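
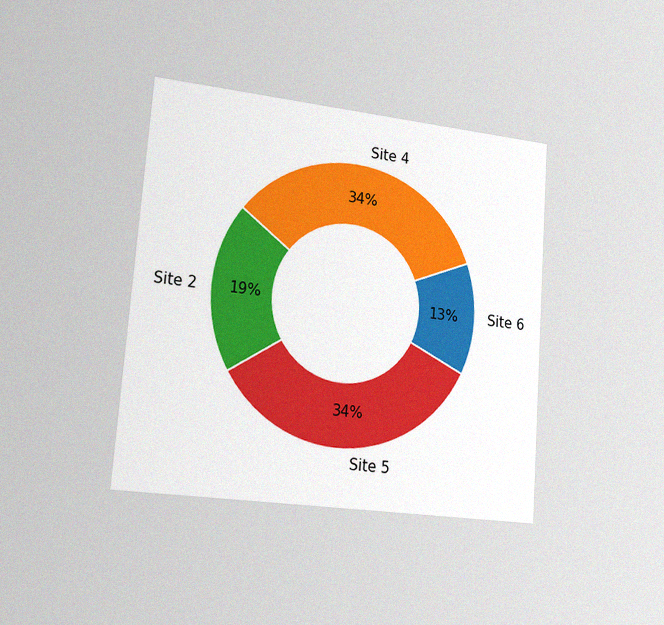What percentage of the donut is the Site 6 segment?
13%

The chart is tilted about 4° clockwise and viewed slightly from the left, with some photo noise. The Site 6 segment takes up 13% of the ring.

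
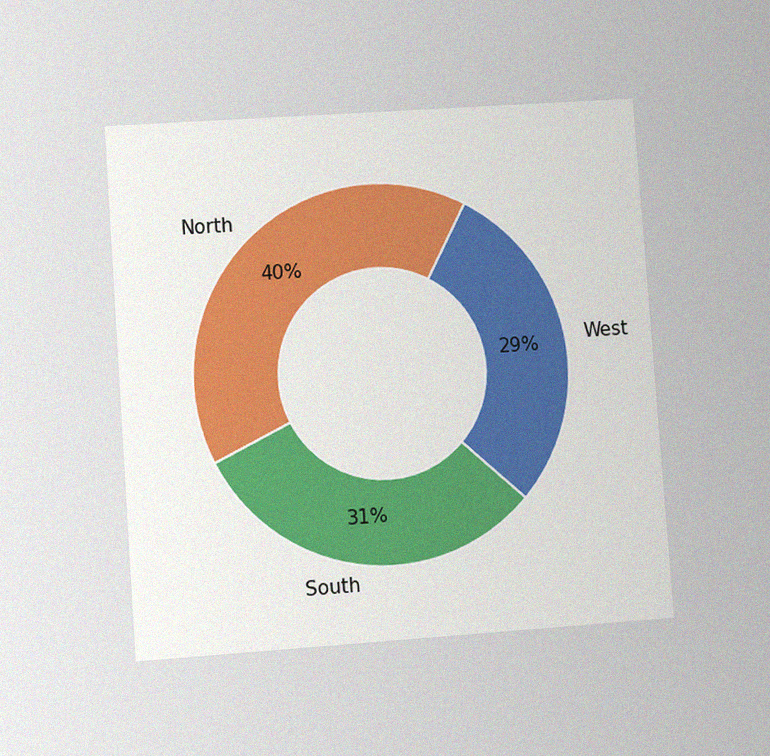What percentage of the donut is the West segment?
The chart is tilted about 4° counter-clockwise and viewed at a slight angle, with some photo noise. The West segment takes up 29% of the ring.

29%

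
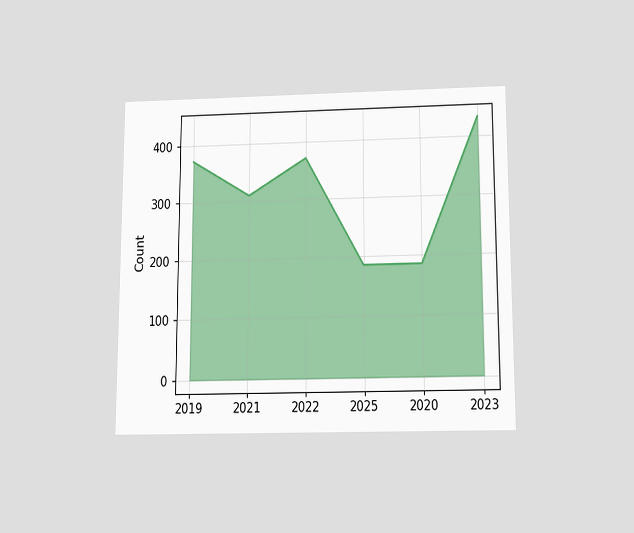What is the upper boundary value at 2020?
The chart is viewed slightly from below. At 2020 the upper boundary is at 186.

186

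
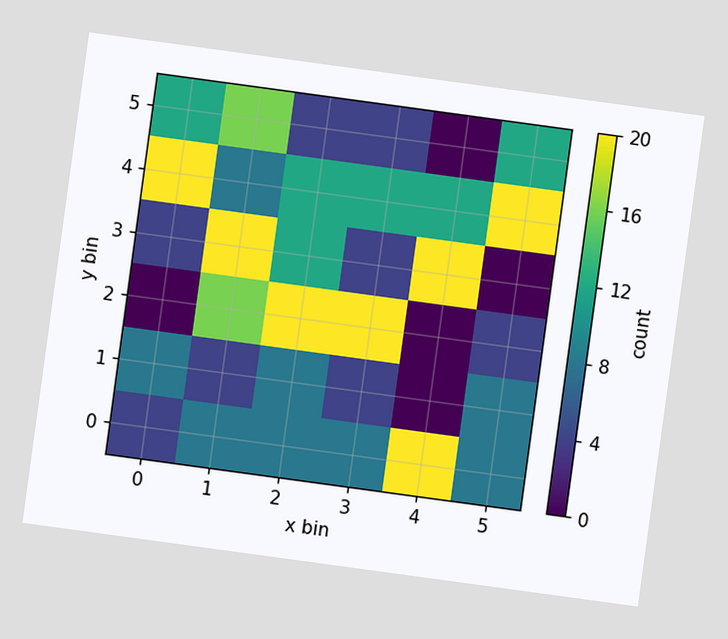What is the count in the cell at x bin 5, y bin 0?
The chart is tilted about 8° clockwise. Matching the cell (5, 0) against the colorbar gives 8.

8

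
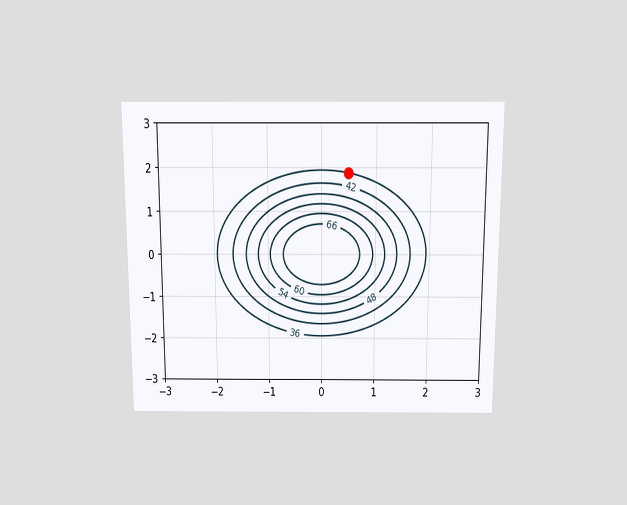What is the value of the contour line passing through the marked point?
36

The chart is viewed slightly from above. The marked point sits on the contour labelled 36.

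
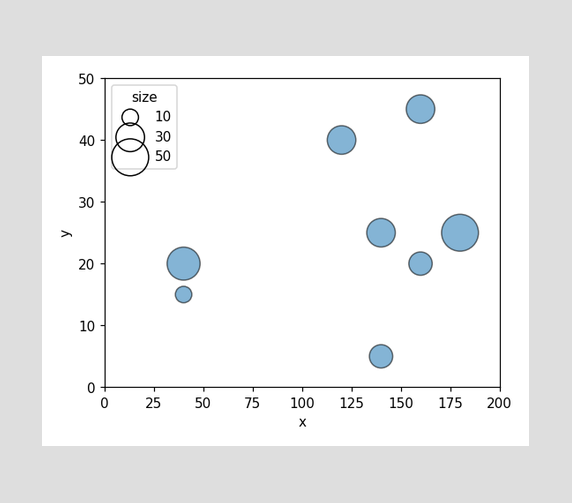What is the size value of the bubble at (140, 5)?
20

Matching the bubble at (140, 5) against the size legend gives 20.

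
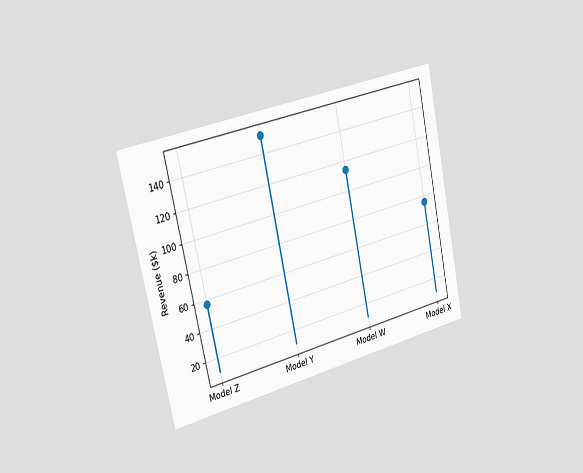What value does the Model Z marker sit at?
The chart is tilted about 12° counter-clockwise and viewed slightly from the left. The Model Z marker sits at $57k.

$57k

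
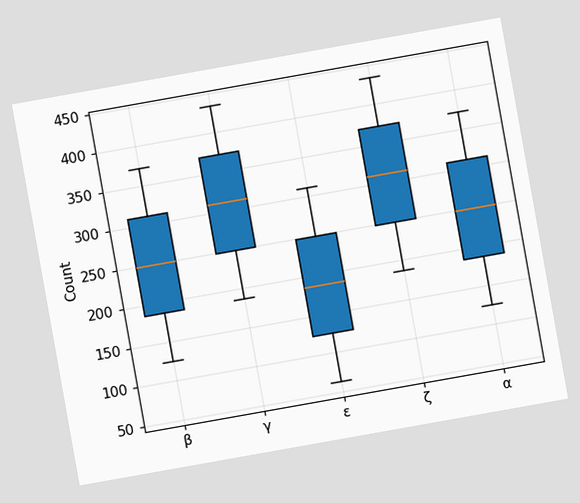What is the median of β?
248

The chart is tilted about 10° counter-clockwise. The median line in the β box sits at 248.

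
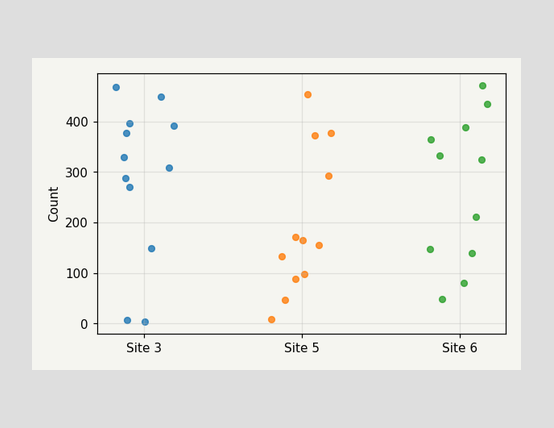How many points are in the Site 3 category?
Counting the markers in the Site 3 column gives 12.

12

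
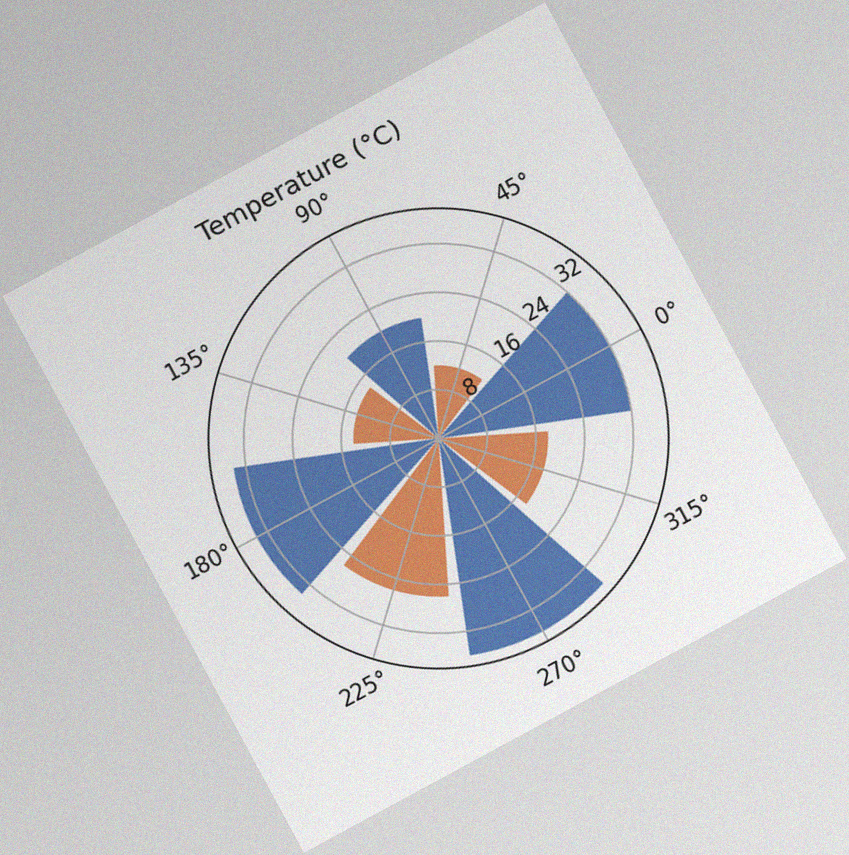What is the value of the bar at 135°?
14°C

The chart is tilted about 28° counter-clockwise, with some photo noise. The bar at 135° reaches 14°C on the radial axis.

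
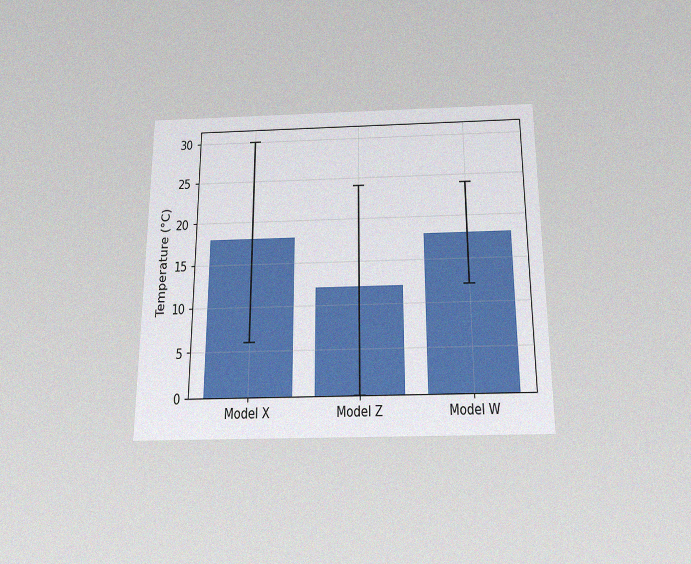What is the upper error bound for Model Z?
The chart is viewed slightly from below, with some photo noise. The Model Z bar's upper whisker reaches 24°C.

24°C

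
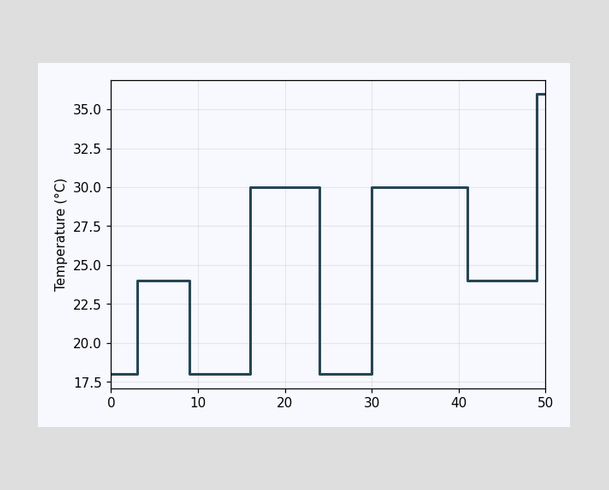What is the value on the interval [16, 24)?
On [16, 24) the step sits at 30°C.

30°C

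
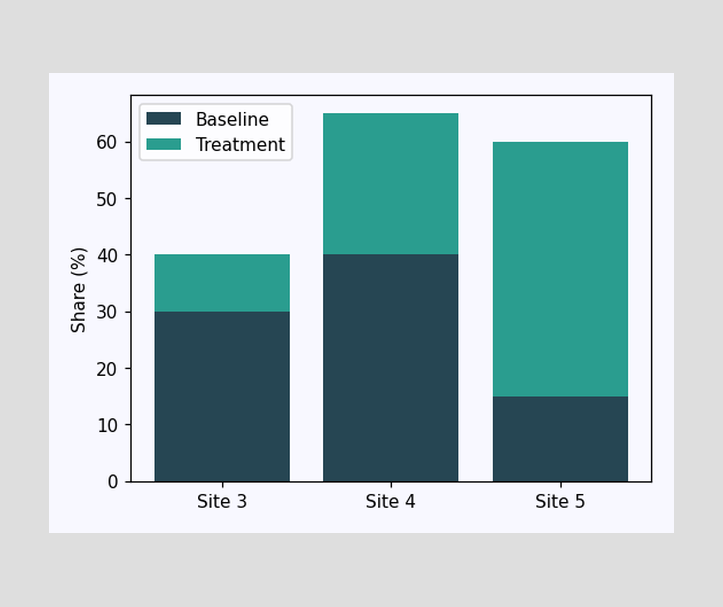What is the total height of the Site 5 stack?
60%

The Site 5 stack's top reaches 60% on the y-axis.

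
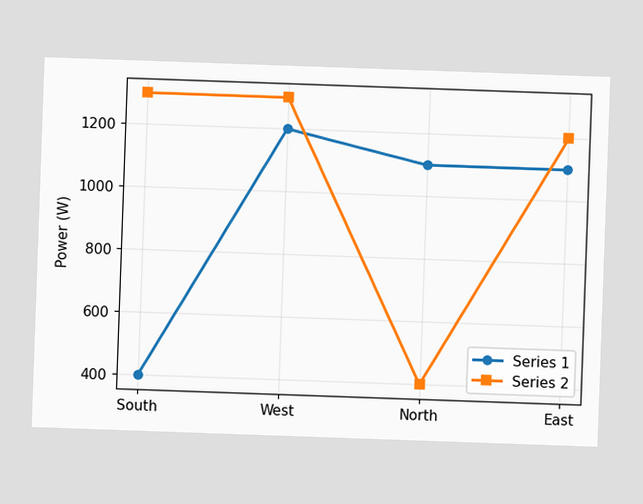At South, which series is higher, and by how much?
The chart is tilted about 2° clockwise. At South, Series 2 sits above the other line by 900W.

Series 2, by 900W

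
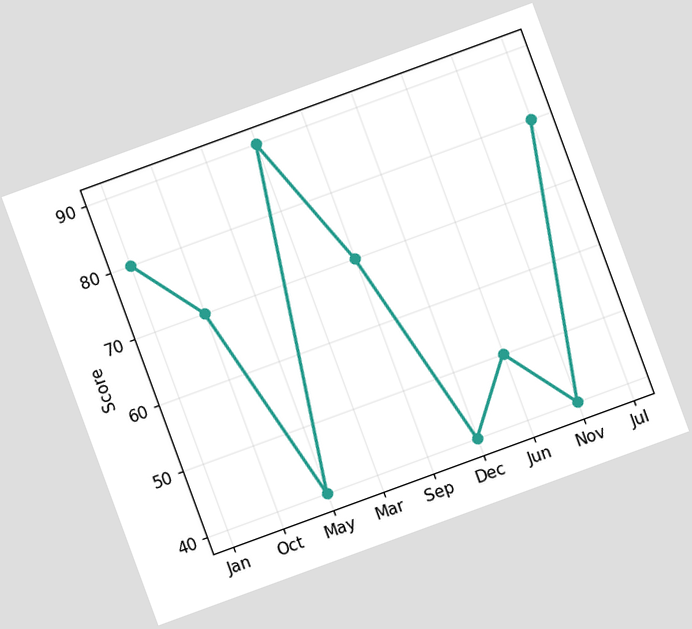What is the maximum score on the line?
The chart is tilted about 20° counter-clockwise. The highest point is at Mar, and reading across to the y-axis gives 90.

90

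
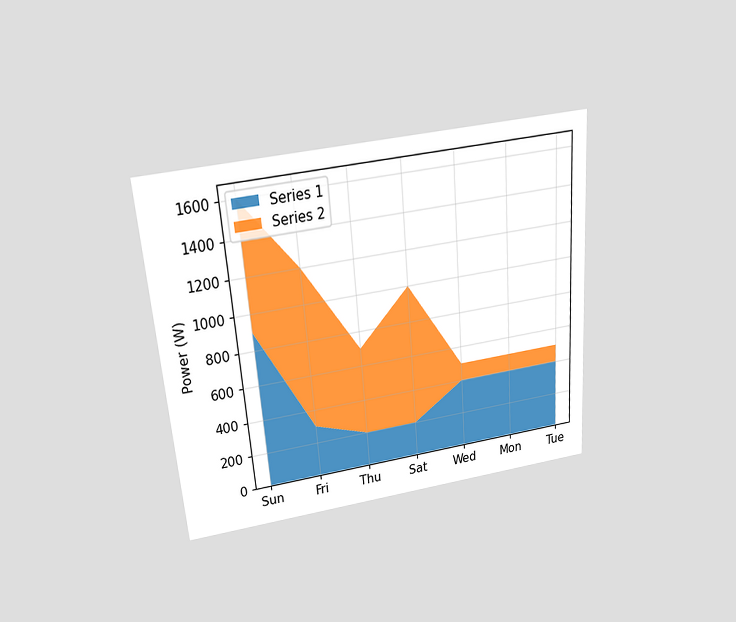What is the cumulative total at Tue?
The chart is tilted about 4° counter-clockwise and viewed slightly from above. The stacked total at Tue reaches 500W.

500W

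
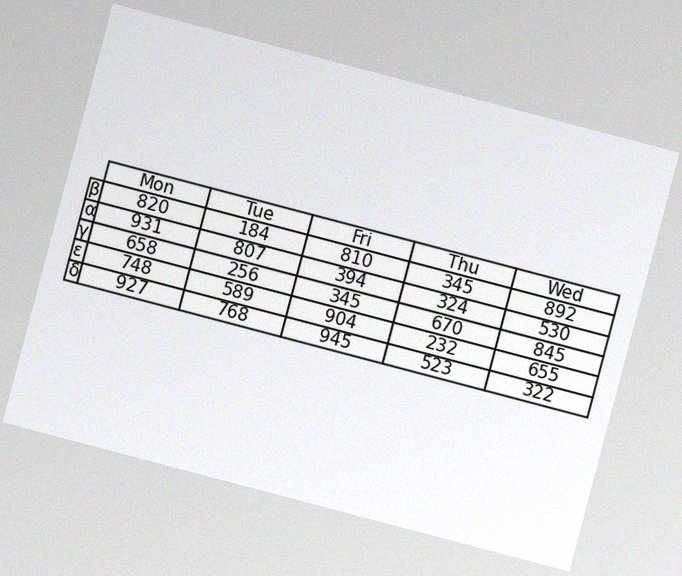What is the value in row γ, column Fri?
345

The chart is tilted about 15° clockwise, with some photo noise. The (γ, Fri) cell reads 345.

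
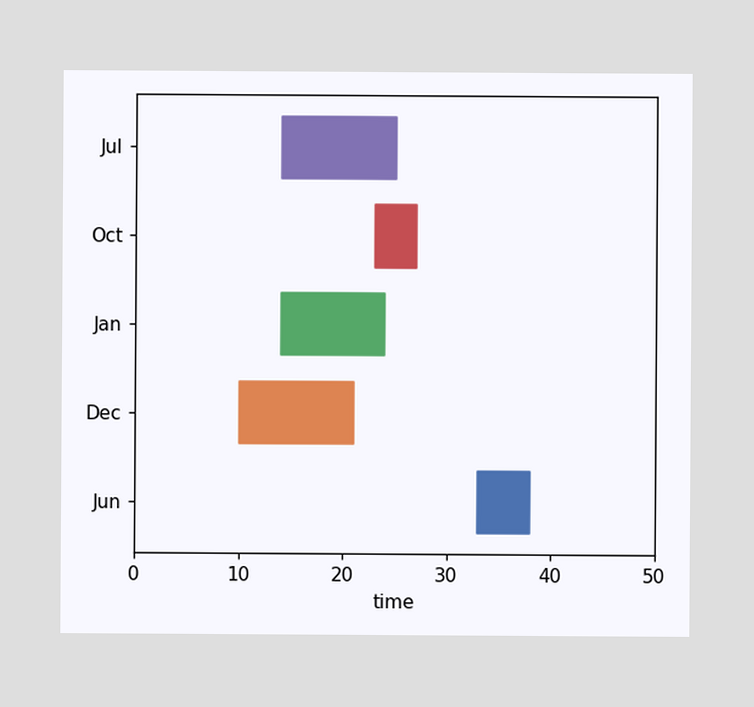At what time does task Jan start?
14

The Jan bar begins at t=14.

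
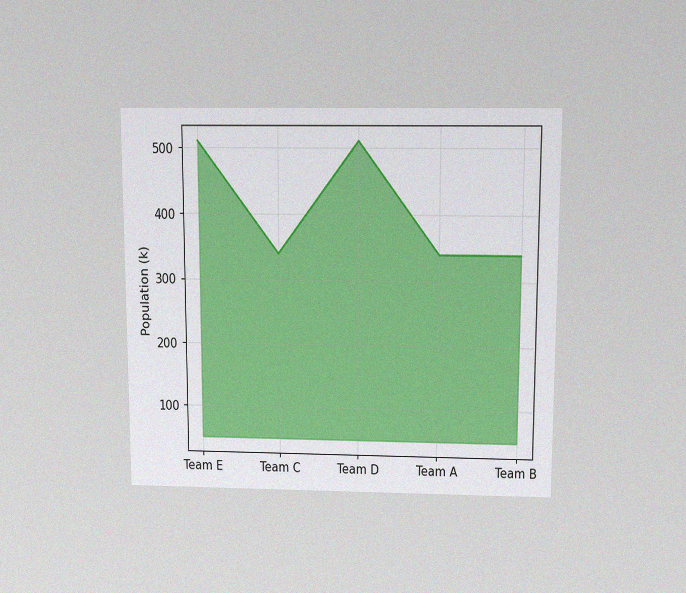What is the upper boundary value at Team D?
The chart is viewed slightly from above, with some photo noise. At Team D the upper boundary is at 510k.

510k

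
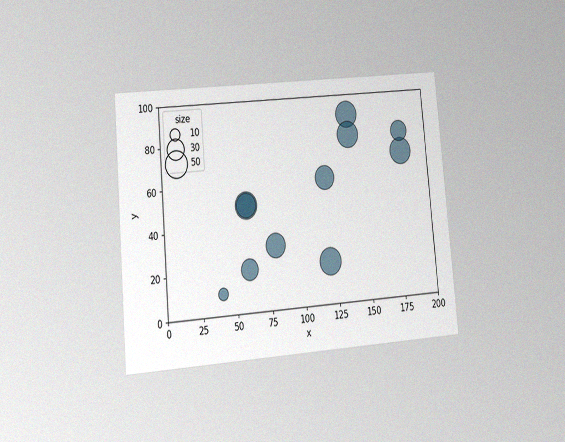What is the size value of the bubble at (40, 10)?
10

The chart is tilted about 5° counter-clockwise and viewed at a slight angle, with some photo noise. Matching the bubble at (40, 10) against the size legend gives 10.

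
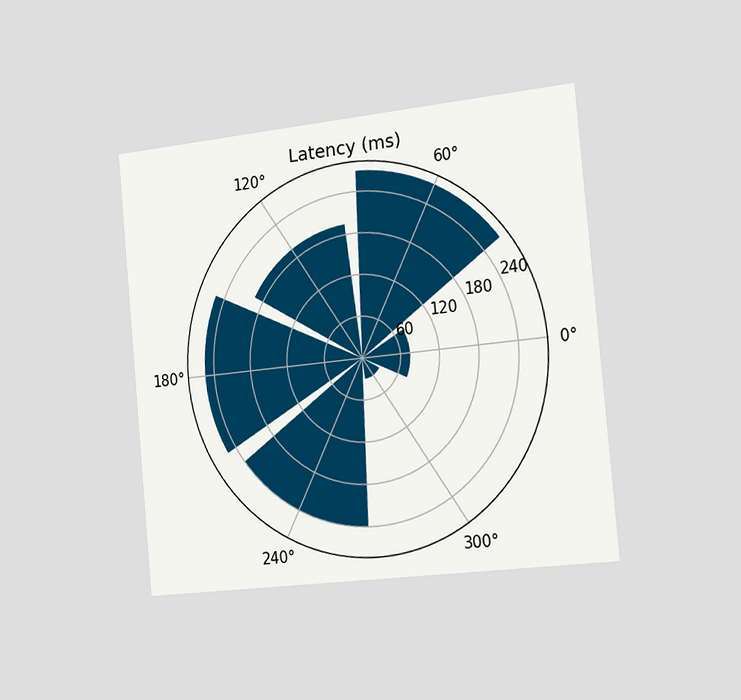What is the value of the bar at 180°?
255ms

The chart is tilted about 5° counter-clockwise and viewed slightly from the right. The bar at 180° reaches 255ms on the radial axis.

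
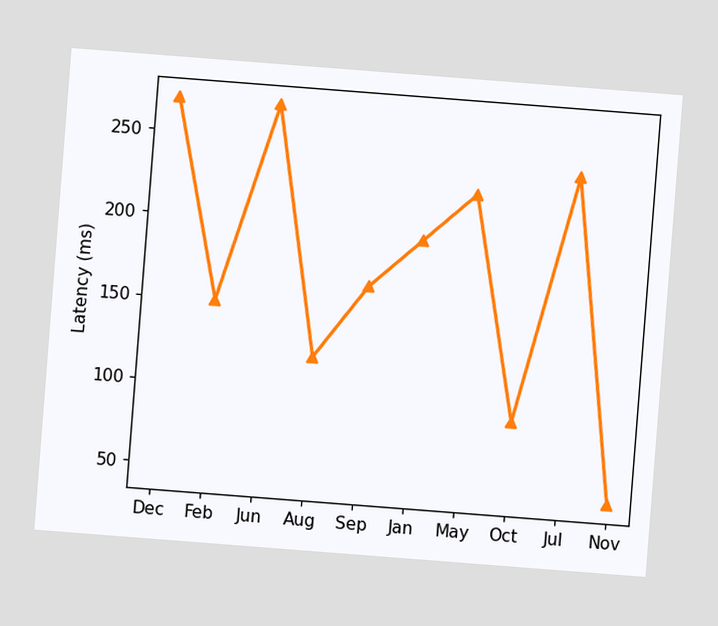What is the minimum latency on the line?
45ms

The chart is tilted about 4° clockwise. The lowest point is at Nov, and reading across to the y-axis gives 45ms.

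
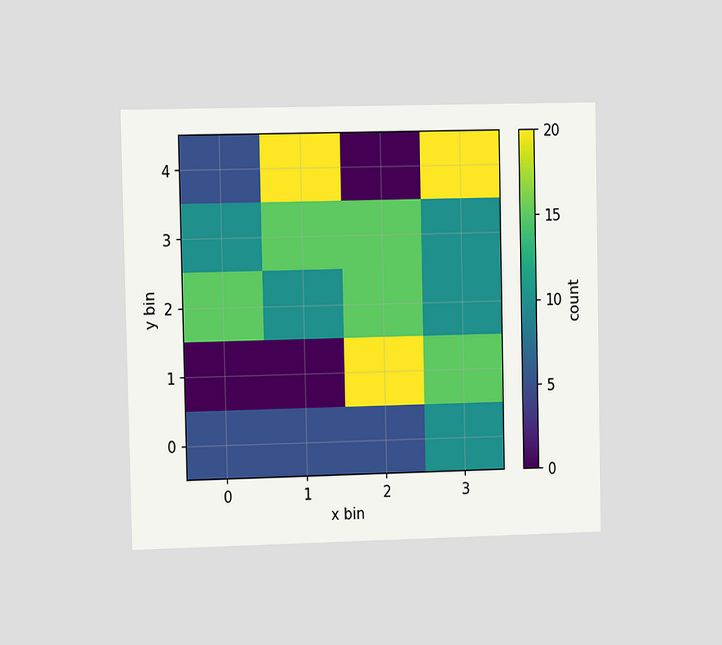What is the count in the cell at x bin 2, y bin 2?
The chart is viewed at a slight angle. Matching the cell (2, 2) against the colorbar gives 15.

15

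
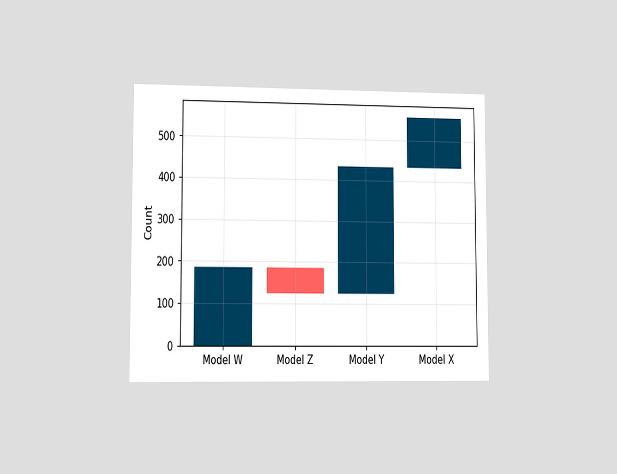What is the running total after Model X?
The chart is viewed at a slight angle. After Model X the running total reaches 558.

558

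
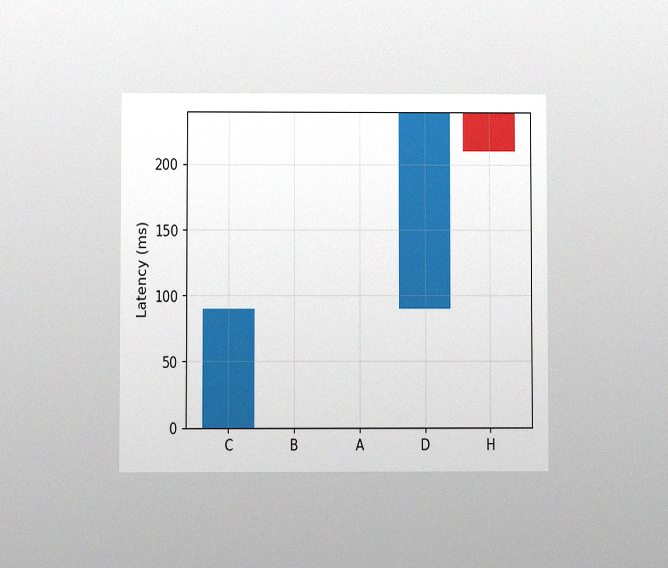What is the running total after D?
The chart is viewed at a slight angle, with some photo noise. After D the running total reaches 240ms.

240ms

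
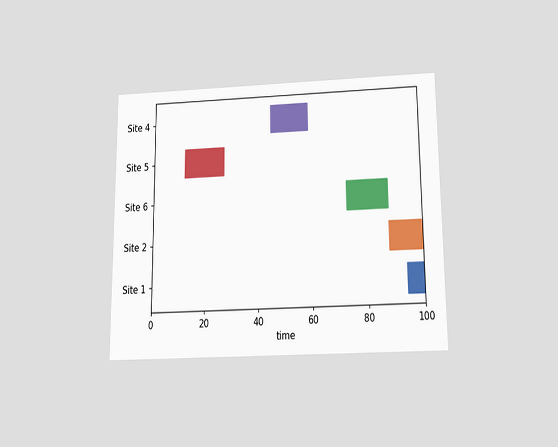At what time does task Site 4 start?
45

The chart is viewed slightly from below. The Site 4 bar begins at t=45.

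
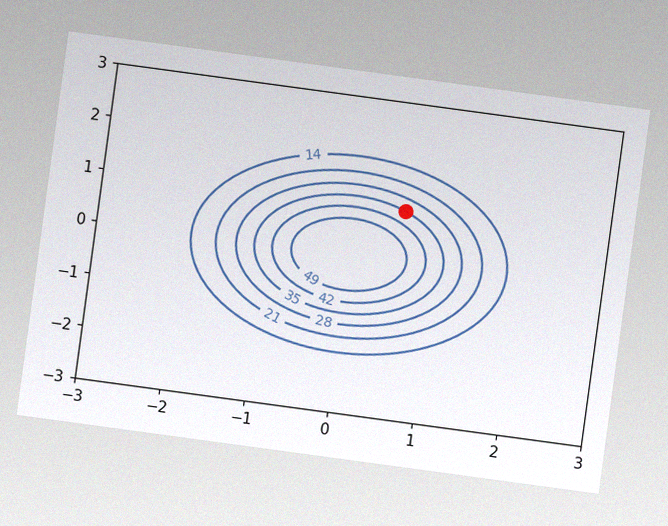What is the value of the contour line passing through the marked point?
The chart is tilted about 8° clockwise, with some photo noise. The marked point sits on the contour labelled 35.

35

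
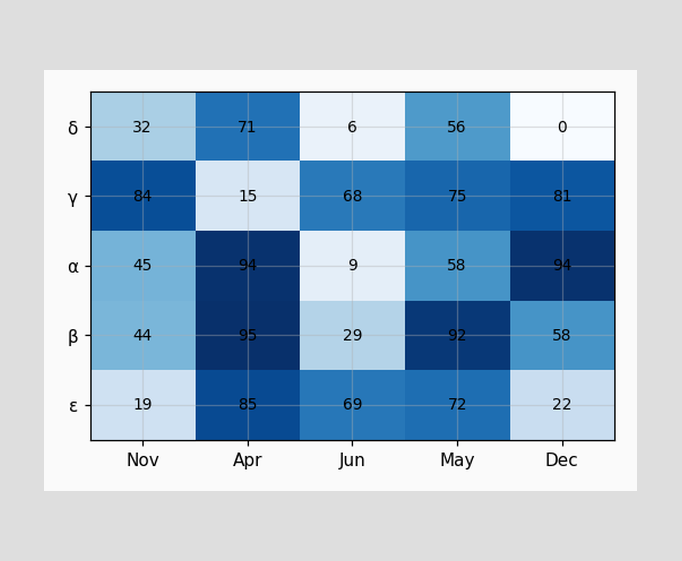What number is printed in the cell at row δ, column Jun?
The (δ, Jun) cell reads 6.

6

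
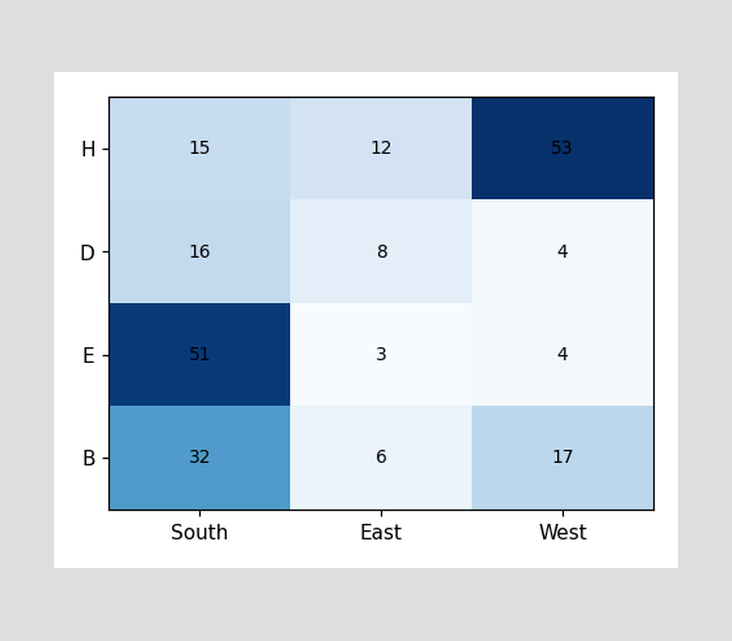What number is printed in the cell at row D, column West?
4

The (D, West) cell reads 4.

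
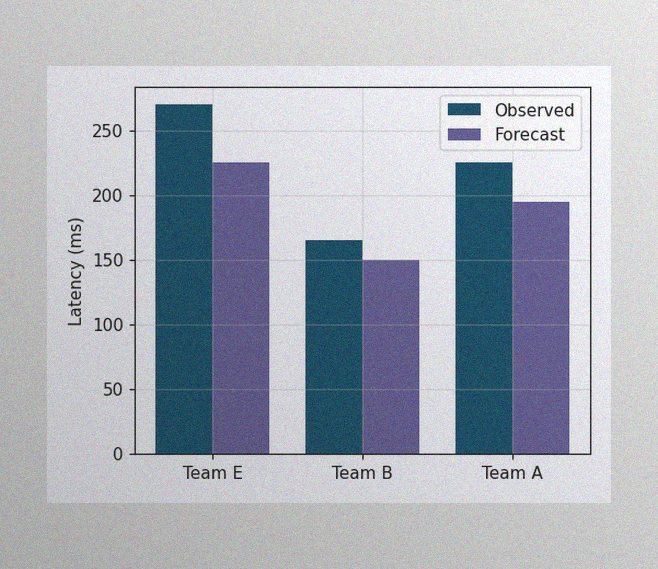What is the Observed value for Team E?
270ms

The image has some photo noise and uneven lighting. The Observed bar at Team E reaches 270ms on the y-axis.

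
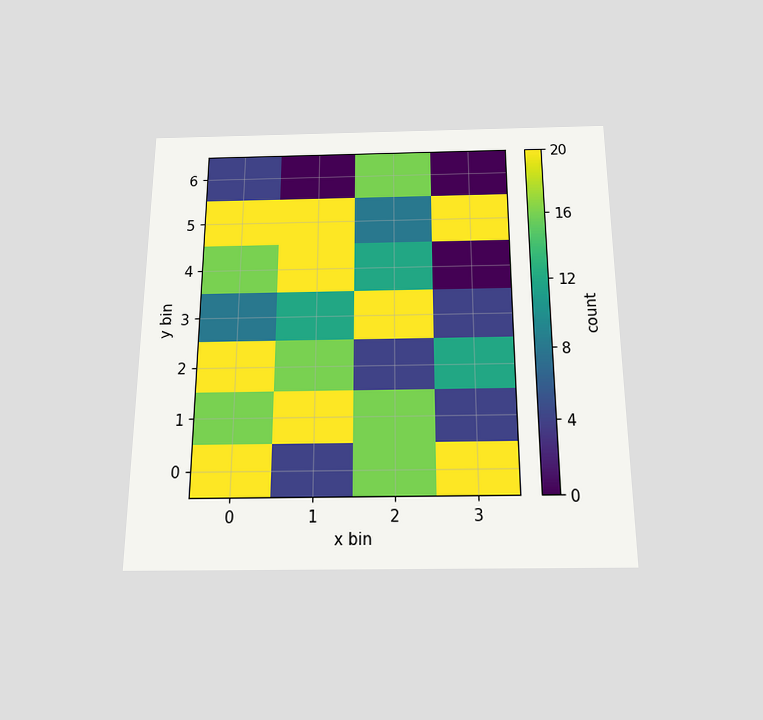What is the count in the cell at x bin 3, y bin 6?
0

The chart is viewed slightly from below. Matching the cell (3, 6) against the colorbar gives 0.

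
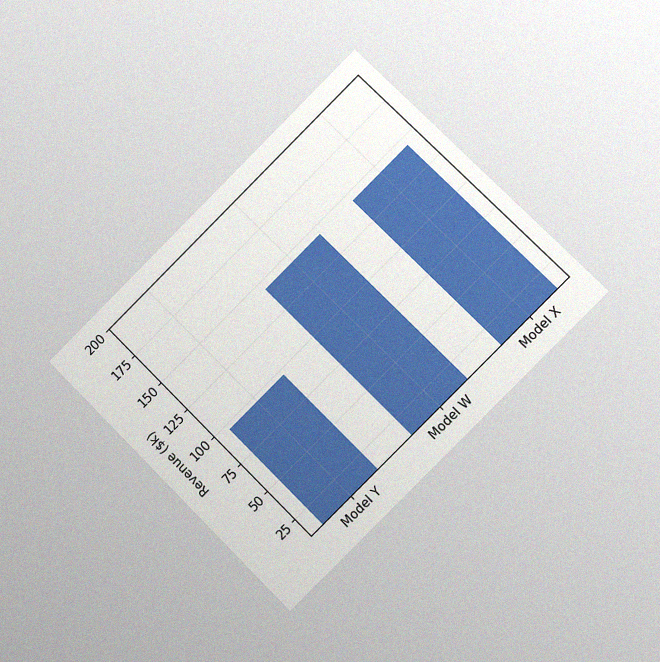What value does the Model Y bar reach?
$96k

The chart is tilted about 45° counter-clockwise and viewed slightly from the right, with some photo noise. Reading along the chart's y-axis, the Model Y bar reaches $96k.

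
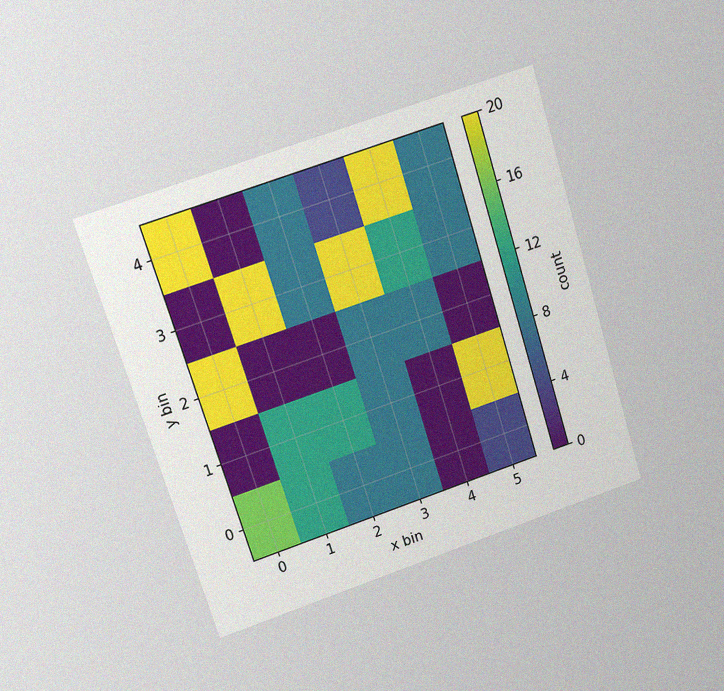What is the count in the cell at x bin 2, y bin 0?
8

The chart is tilted about 18° counter-clockwise and viewed at a slight angle, with some photo noise. Matching the cell (2, 0) against the colorbar gives 8.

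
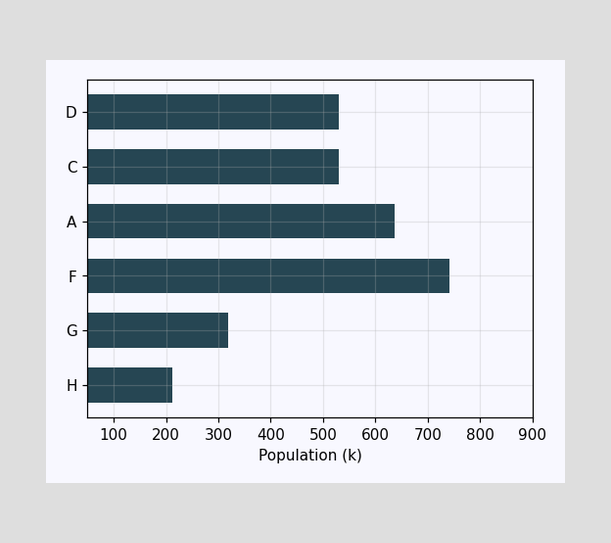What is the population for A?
636k

Reading along the chart's x-axis, the A bar reaches 636k.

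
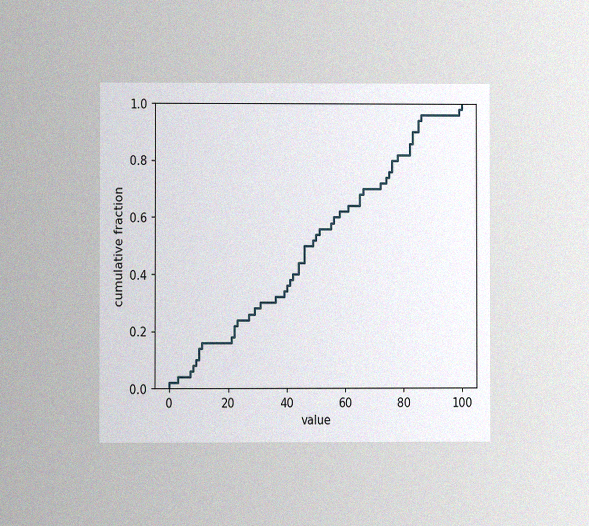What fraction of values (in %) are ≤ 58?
62%

The chart is viewed at a slight angle, with some photo noise. At x=58 the ECDF step is at 62%.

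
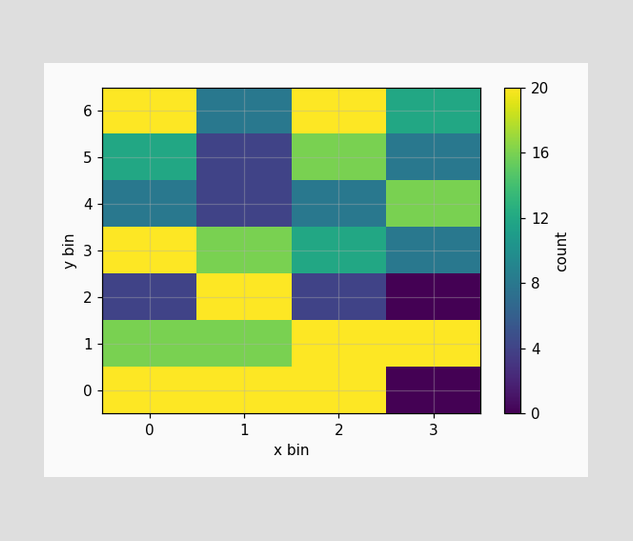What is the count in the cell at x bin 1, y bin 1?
16

Matching the cell (1, 1) against the colorbar gives 16.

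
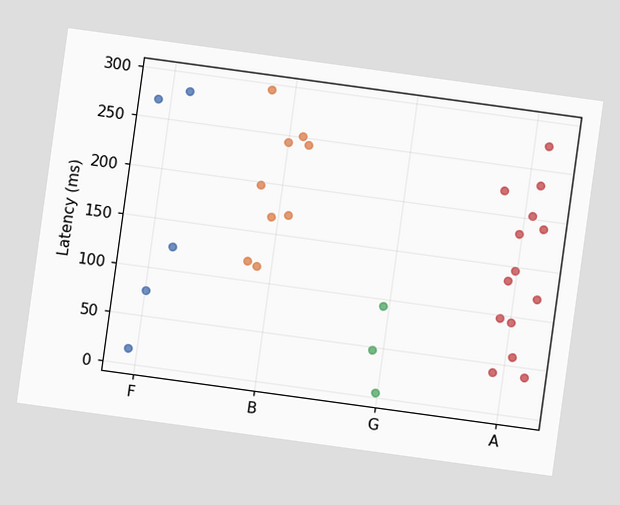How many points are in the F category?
5

The chart is tilted about 8° clockwise. Counting the markers in the F column gives 5.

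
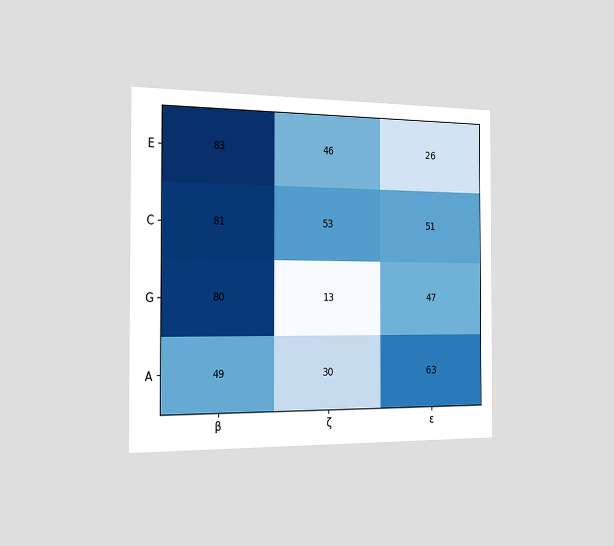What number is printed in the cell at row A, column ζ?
30

The chart is viewed slightly from the left. The (A, ζ) cell reads 30.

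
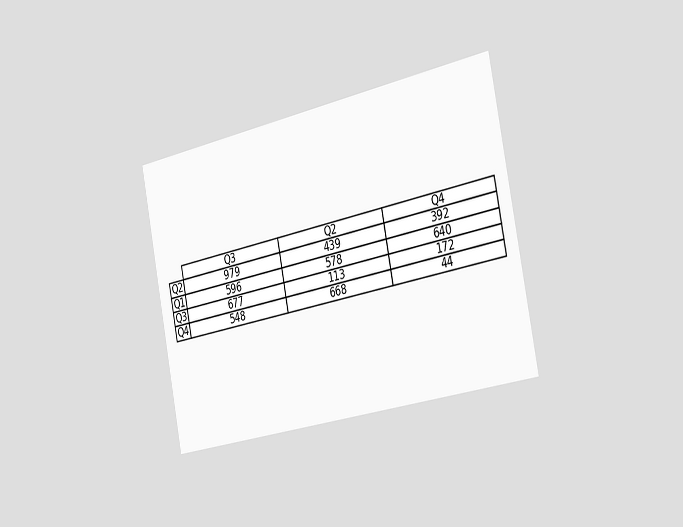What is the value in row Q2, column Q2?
The chart is tilted about 11° counter-clockwise and viewed slightly from the right. The (Q2, Q2) cell reads 439.

439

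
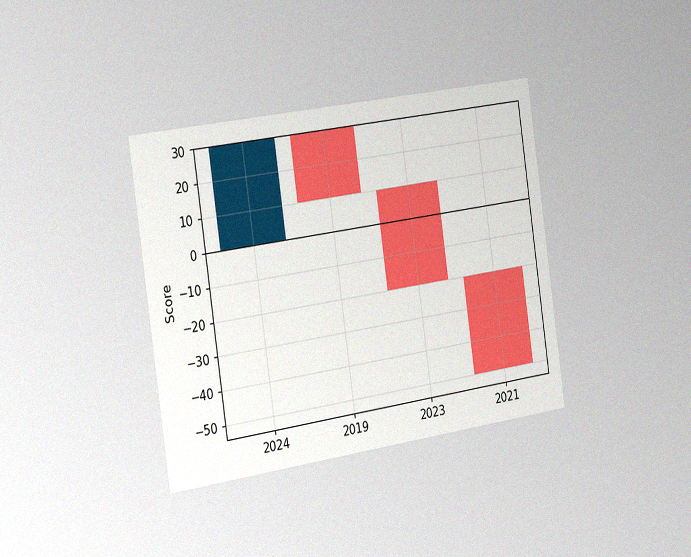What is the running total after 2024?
The chart is tilted about 8° counter-clockwise and viewed slightly from the left, with some photo noise. After 2024 the running total reaches 30.

30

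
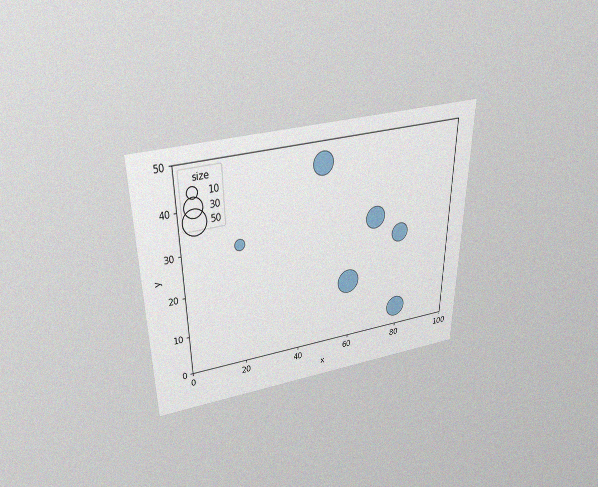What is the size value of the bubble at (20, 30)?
10

The chart is viewed slightly from above, with some photo noise. Matching the bubble at (20, 30) against the size legend gives 10.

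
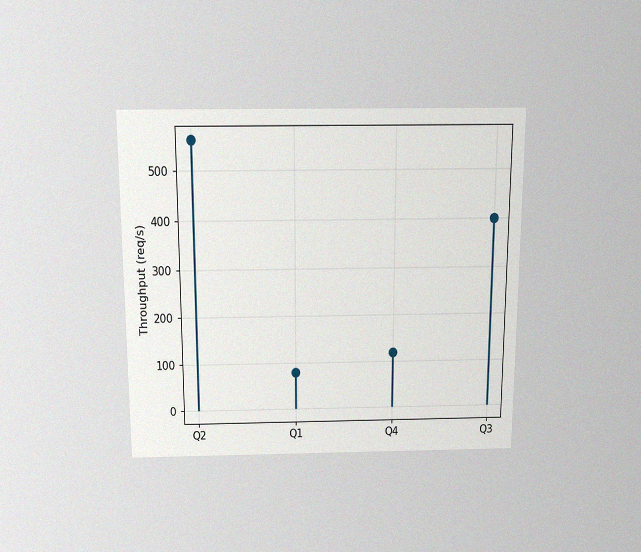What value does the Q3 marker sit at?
400req/s

The chart is viewed slightly from above, with some photo noise. The Q3 marker sits at 400req/s.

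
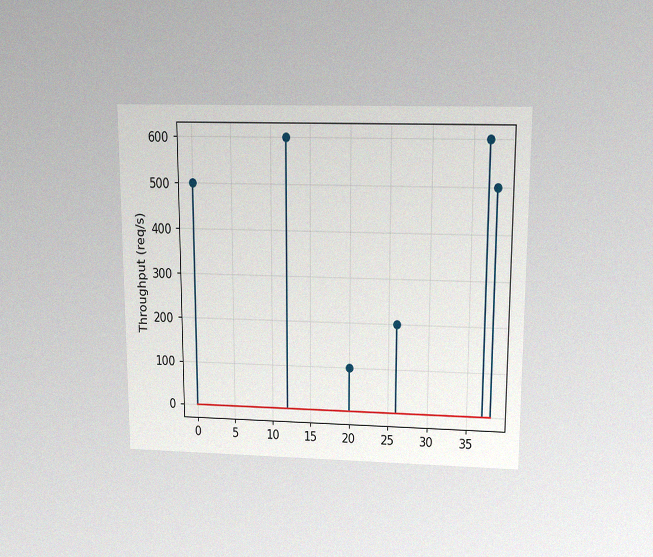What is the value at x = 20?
The chart is viewed slightly from above, with some photo noise. The stem at x=20 reaches 100req/s.

100req/s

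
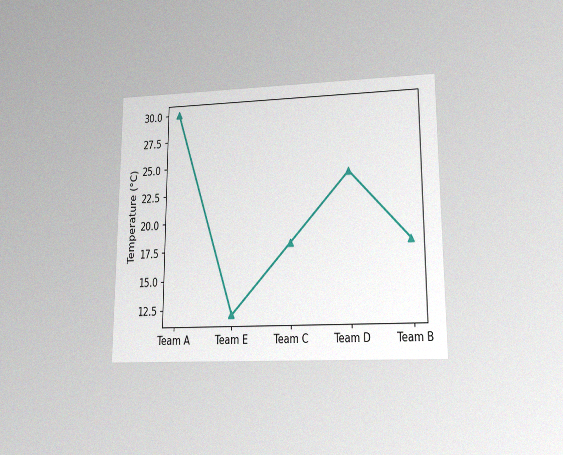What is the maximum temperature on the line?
The chart is viewed at a slight angle, with some photo noise. The highest point is at Team A, and reading across to the y-axis gives 30°C.

30°C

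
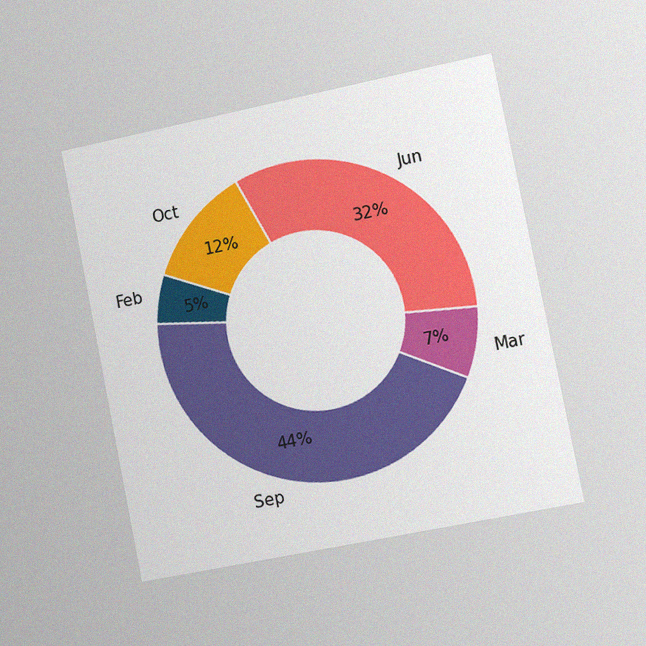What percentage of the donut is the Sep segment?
The chart is tilted about 11° counter-clockwise and viewed slightly from the right, with some photo noise. The Sep segment takes up 44% of the ring.

44%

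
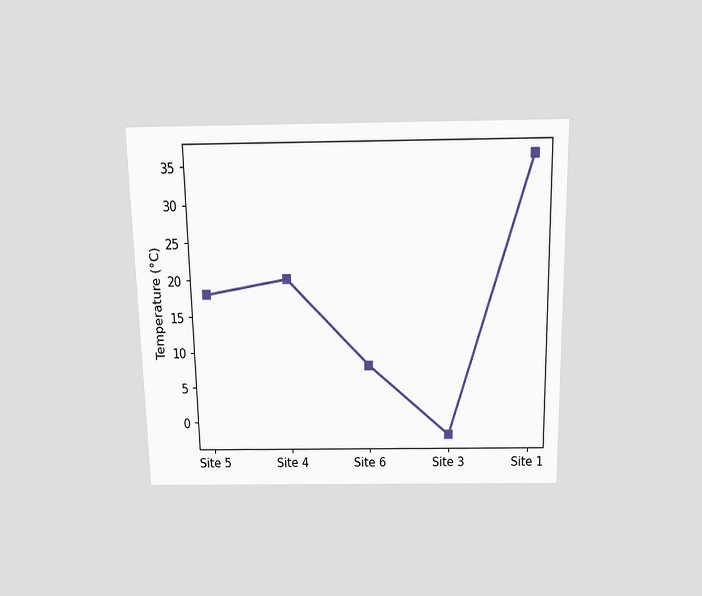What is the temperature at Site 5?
The chart is viewed slightly from above. At Site 5, the line is at 18°C.

18°C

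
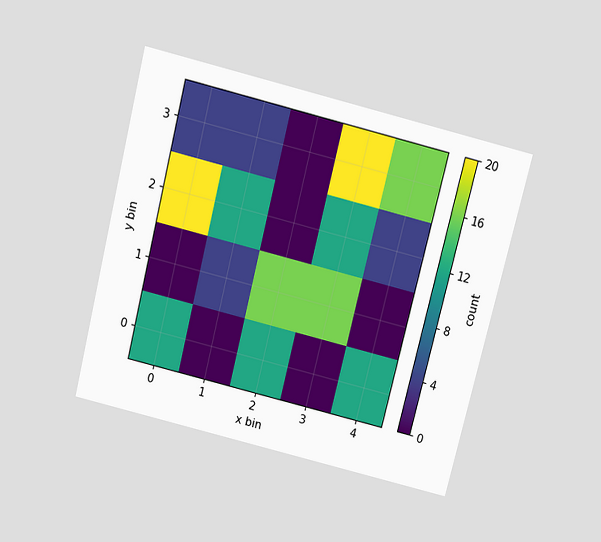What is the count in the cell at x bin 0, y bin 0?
The chart is tilted about 14° clockwise and viewed slightly from above. Matching the cell (0, 0) against the colorbar gives 12.

12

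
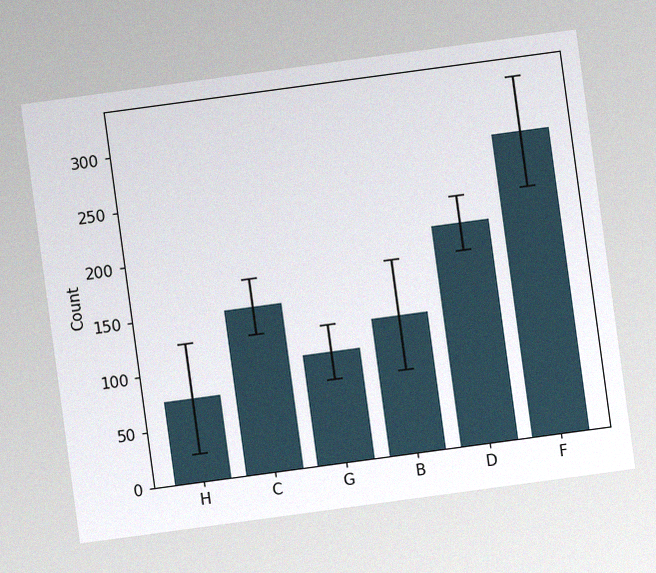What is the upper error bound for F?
The chart is tilted about 8° counter-clockwise, with some photo noise. The F bar's upper whisker reaches 325.

325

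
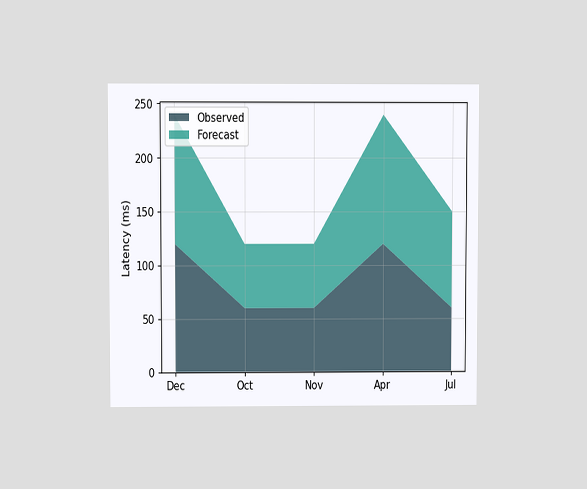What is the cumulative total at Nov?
120ms

The chart is viewed at a slight angle. The stacked total at Nov reaches 120ms.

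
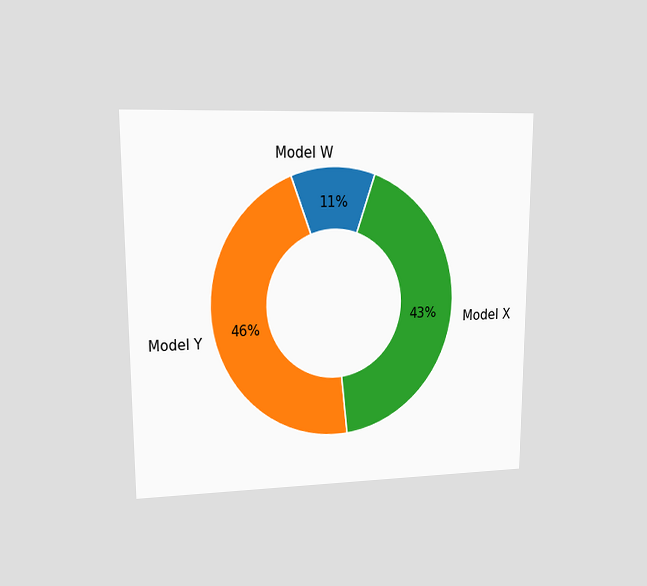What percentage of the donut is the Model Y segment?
46%

The chart is viewed at a slight angle. The Model Y segment takes up 46% of the ring.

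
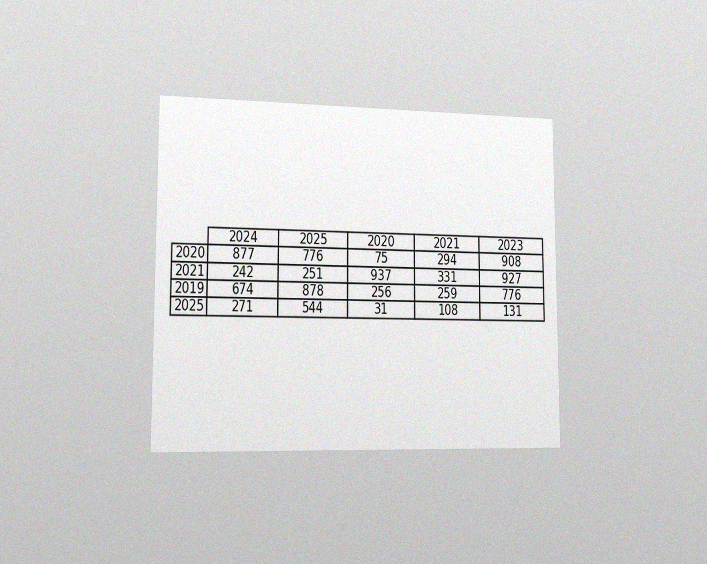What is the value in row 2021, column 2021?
The chart is viewed slightly from the left, with some photo noise. The (2021, 2021) cell reads 331.

331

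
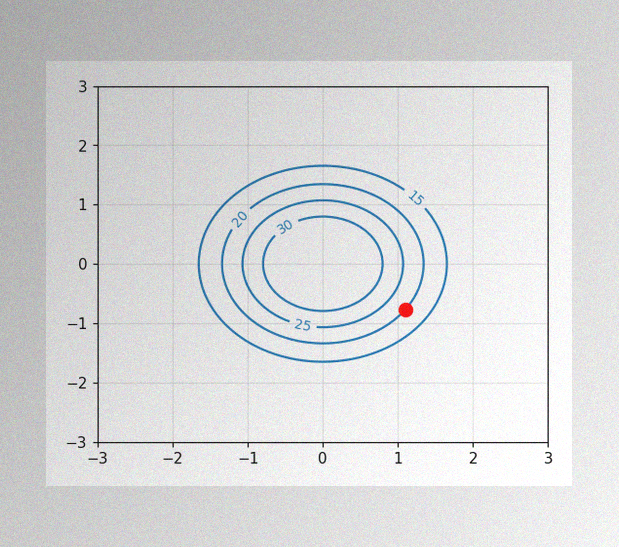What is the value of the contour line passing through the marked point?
The image has some photo noise and uneven lighting. The marked point sits on the contour labelled 20.

20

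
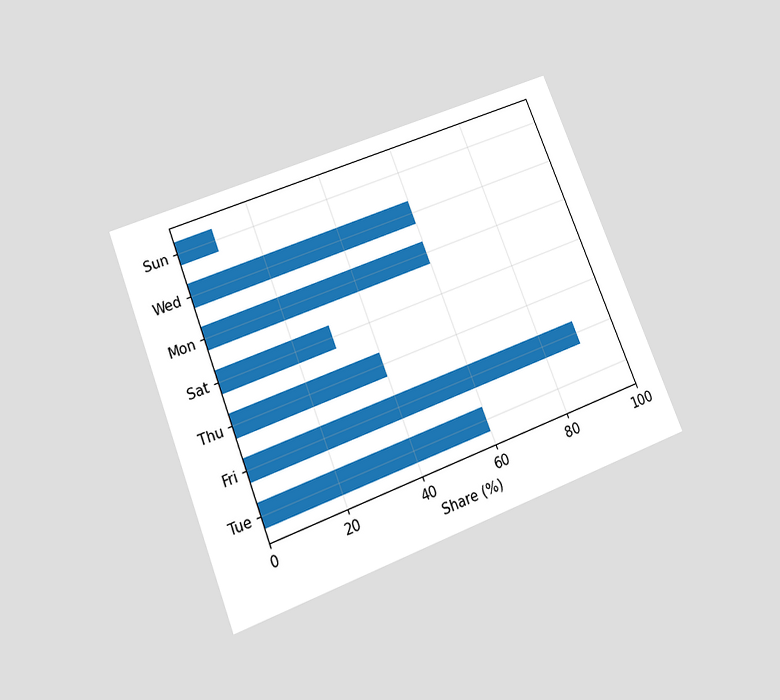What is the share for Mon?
60%

The chart is tilted about 21° counter-clockwise and viewed slightly from below. Reading along the chart's x-axis, the Mon bar reaches 60%.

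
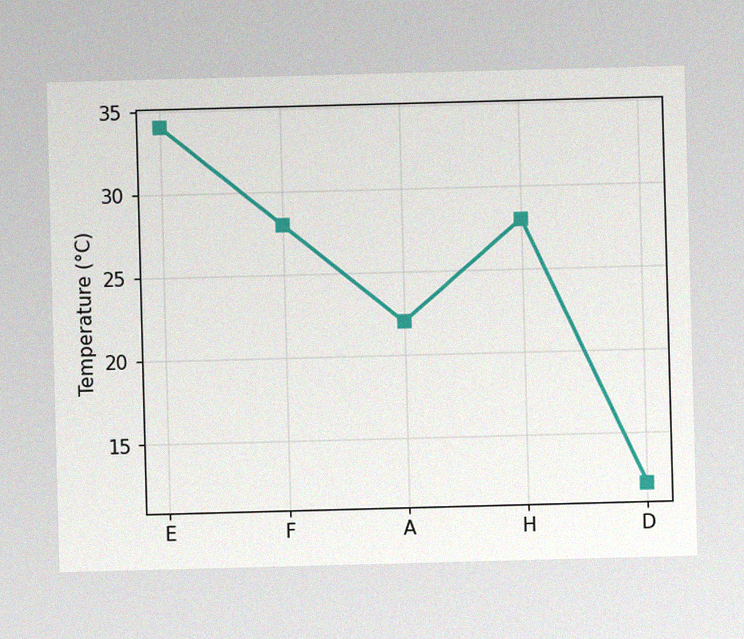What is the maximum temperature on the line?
The image has some photo noise and uneven lighting. The highest point is at E, and reading across to the y-axis gives 34°C.

34°C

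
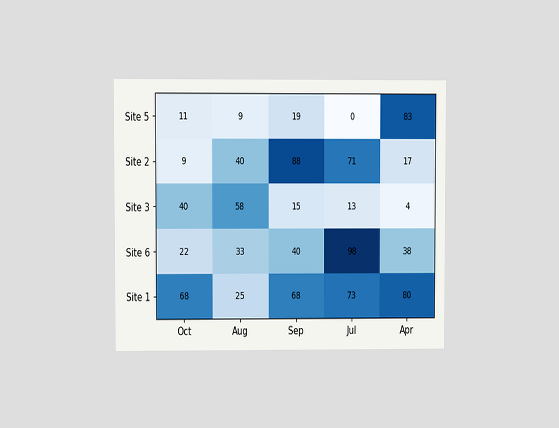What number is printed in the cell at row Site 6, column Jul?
98

The chart is viewed at a slight angle. The (Site 6, Jul) cell reads 98.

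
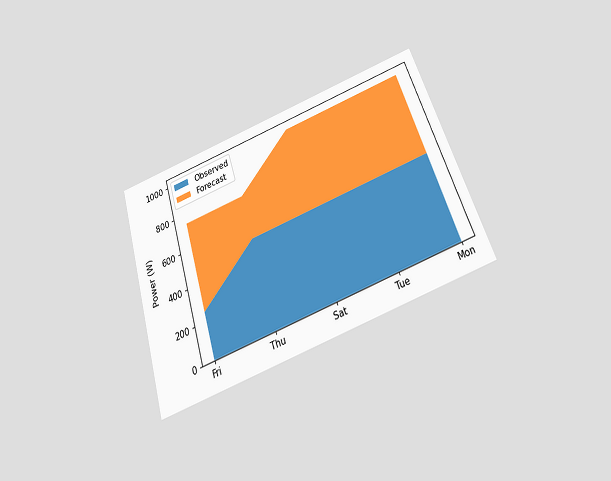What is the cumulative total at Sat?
1000W

The chart is tilted about 18° counter-clockwise and viewed slightly from below. The stacked total at Sat reaches 1000W.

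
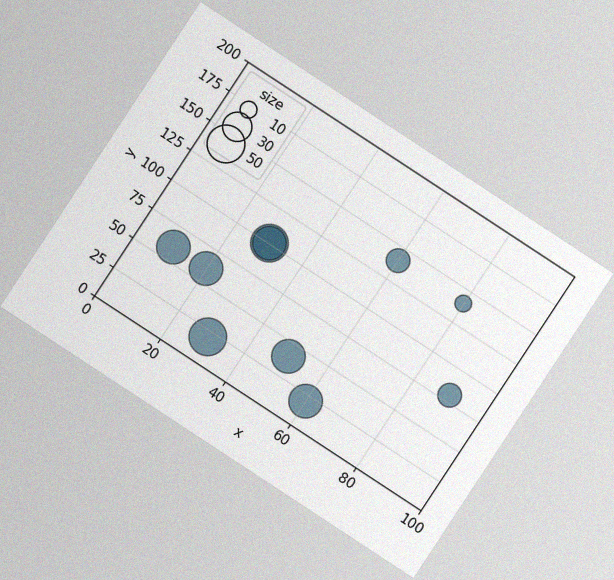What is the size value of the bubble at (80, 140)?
10

The chart is tilted about 33° clockwise, with some photo noise. Matching the bubble at (80, 140) against the size legend gives 10.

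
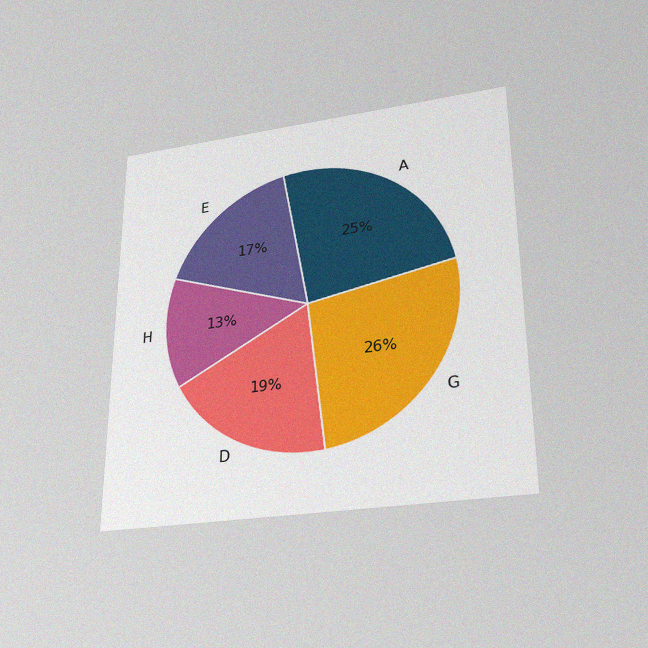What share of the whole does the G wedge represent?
26%

The chart is viewed slightly from below, with some photo noise. The G slice takes up 26% of the pie.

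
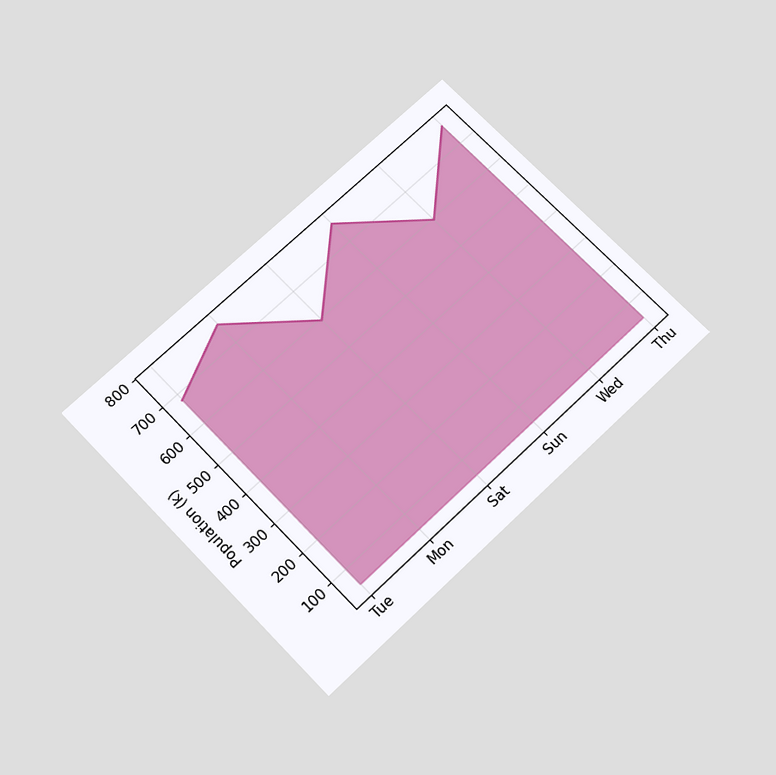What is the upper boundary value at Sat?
595k

The chart is tilted about 44° counter-clockwise and viewed slightly from below. At Sat the upper boundary is at 595k.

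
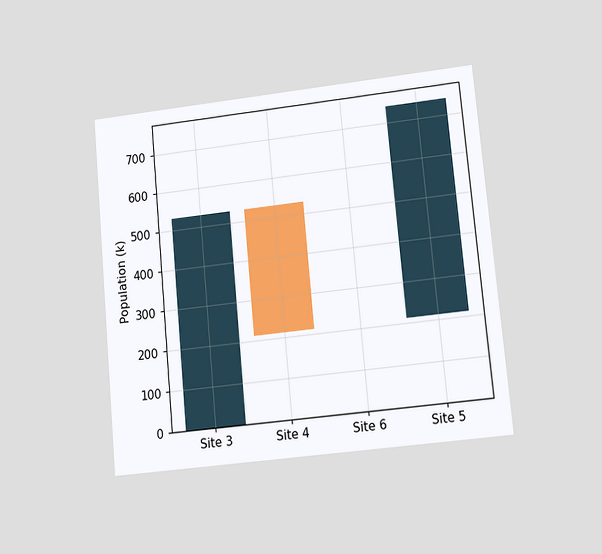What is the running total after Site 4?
212k

The chart is tilted about 5° counter-clockwise and viewed at a slight angle. After Site 4 the running total reaches 212k.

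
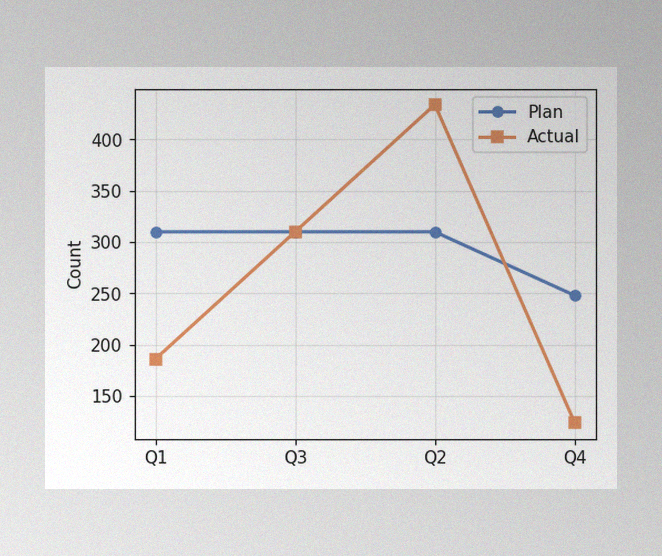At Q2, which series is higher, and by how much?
The image has some photo noise and uneven lighting. At Q2, Actual sits above the other line by 124.

Actual, by 124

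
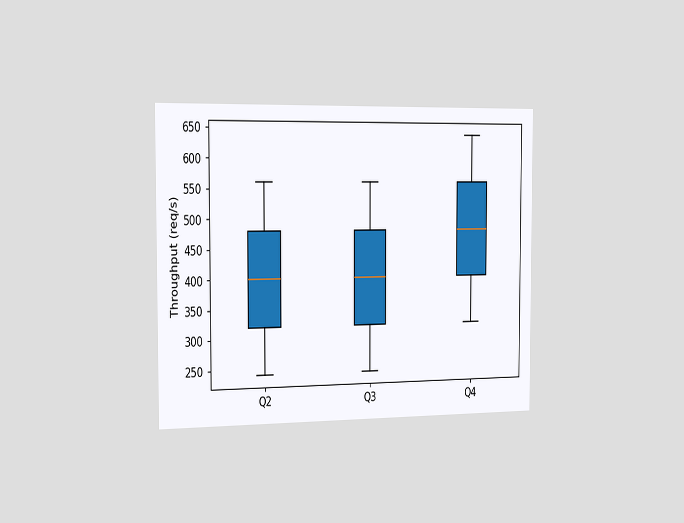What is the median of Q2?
The chart is viewed slightly from the left. The median line in the Q2 box sits at 400req/s.

400req/s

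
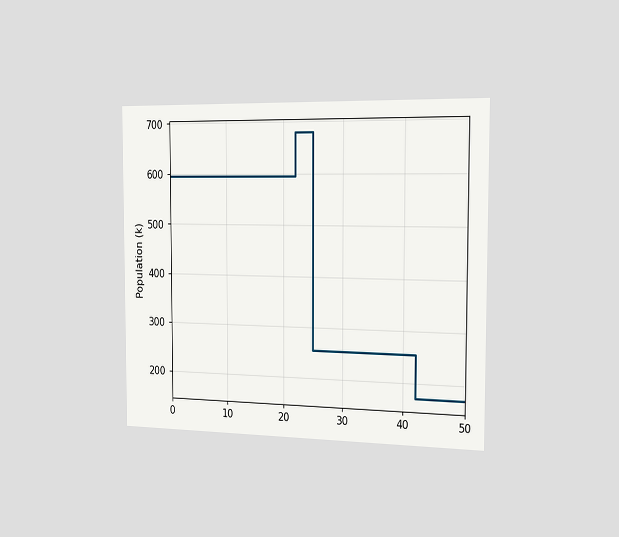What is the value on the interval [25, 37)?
The chart is viewed slightly from the right. On [25, 37) the step sits at 255k.

255k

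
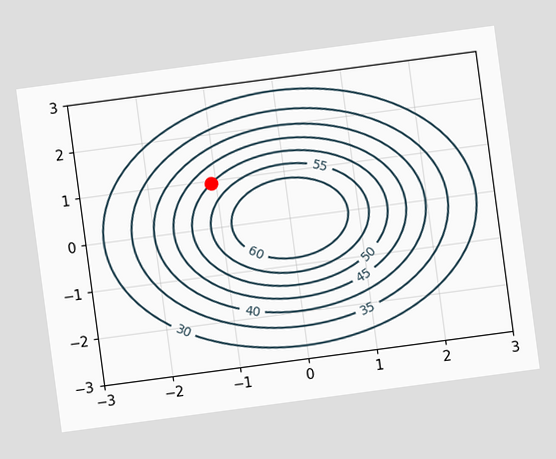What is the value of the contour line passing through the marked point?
50

The chart is tilted about 8° counter-clockwise. The marked point sits on the contour labelled 50.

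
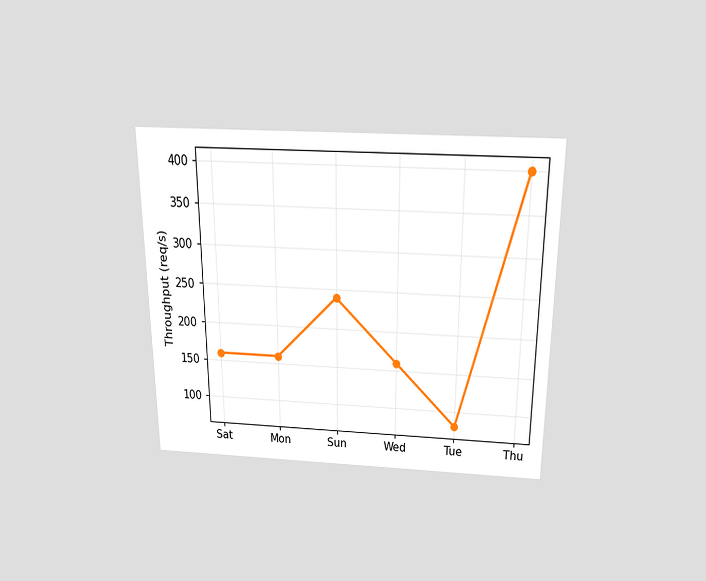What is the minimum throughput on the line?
80req/s

The chart is viewed slightly from above. The lowest point is at Tue, and reading across to the y-axis gives 80req/s.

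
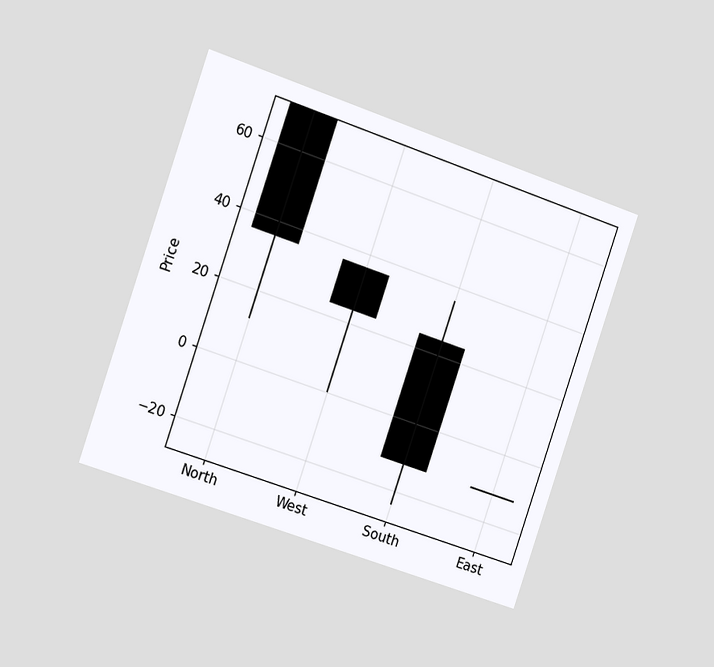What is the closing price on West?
The chart is tilted about 19° clockwise and viewed slightly from the left. The West candle closes at 24.

24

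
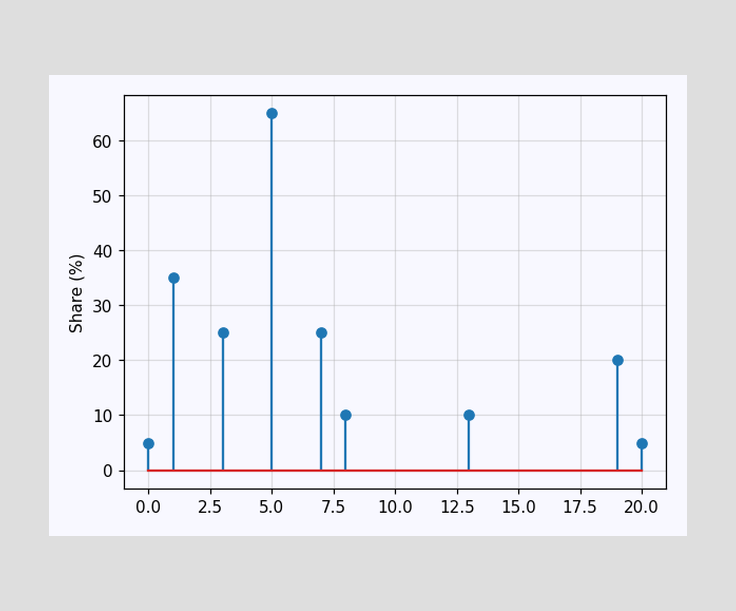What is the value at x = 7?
25%

The stem at x=7 reaches 25%.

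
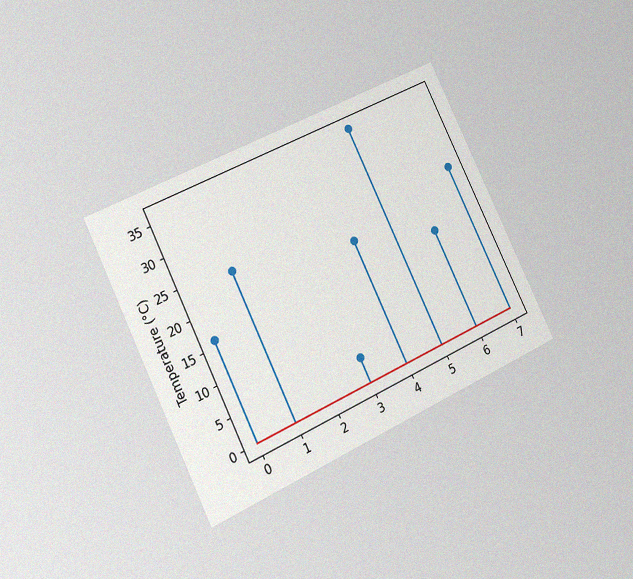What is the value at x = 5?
The chart is tilted about 26° counter-clockwise and viewed at a slight angle, with some photo noise. The stem at x=5 reaches 36°C.

36°C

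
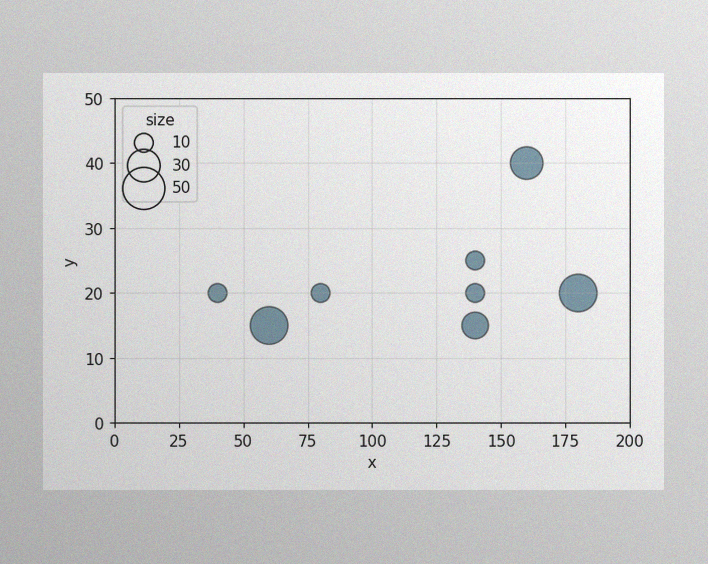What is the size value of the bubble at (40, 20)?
10

The image has some photo noise and uneven lighting. Matching the bubble at (40, 20) against the size legend gives 10.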